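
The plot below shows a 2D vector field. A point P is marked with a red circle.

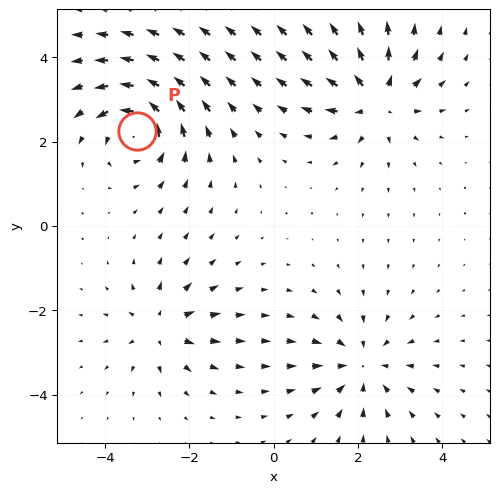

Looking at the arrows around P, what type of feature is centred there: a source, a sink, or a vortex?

At P (-3.3, 2.3) the arrows circulate counterclockwise. Divergence ≈0, curl about +6 — near-zero divergence with nonzero curl is a vortex.

vortex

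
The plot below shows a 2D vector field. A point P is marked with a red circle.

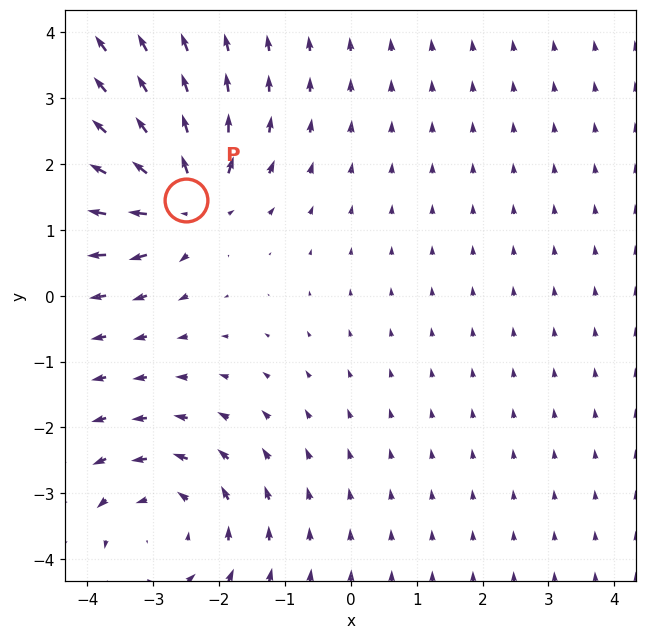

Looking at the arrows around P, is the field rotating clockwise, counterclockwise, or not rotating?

Near P at (-2.5, 1.4) the arrows show no circulation. The curl there is ≈0.

not rotating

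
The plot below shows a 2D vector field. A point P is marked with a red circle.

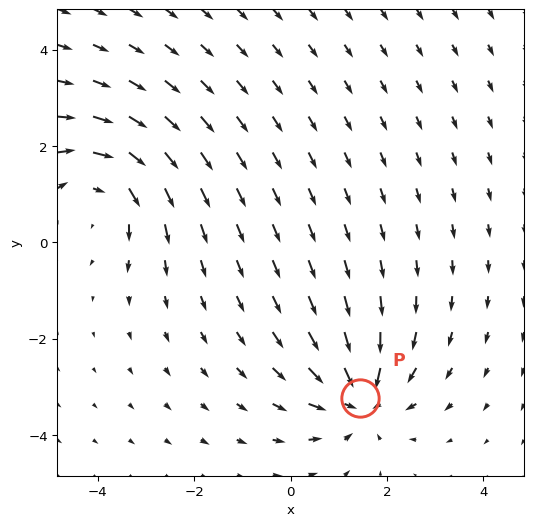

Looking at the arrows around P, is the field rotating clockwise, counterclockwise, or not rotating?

not rotating

Near P at (1.4, -3.2) the arrows show no circulation. The curl there is ≈0.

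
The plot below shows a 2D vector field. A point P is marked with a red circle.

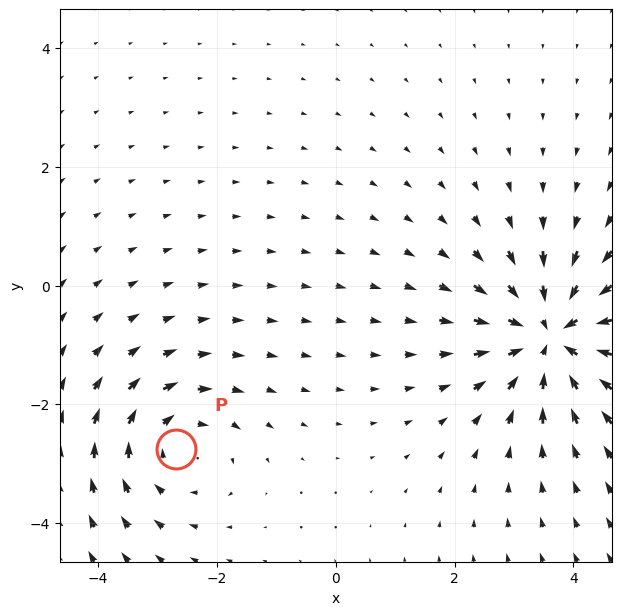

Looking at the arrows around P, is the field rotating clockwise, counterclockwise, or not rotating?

Near P at (-2.7, -2.8) the arrows circulate clockwise. The curl (z-component) there is about -3; negative curl means clockwise rotation.

clockwise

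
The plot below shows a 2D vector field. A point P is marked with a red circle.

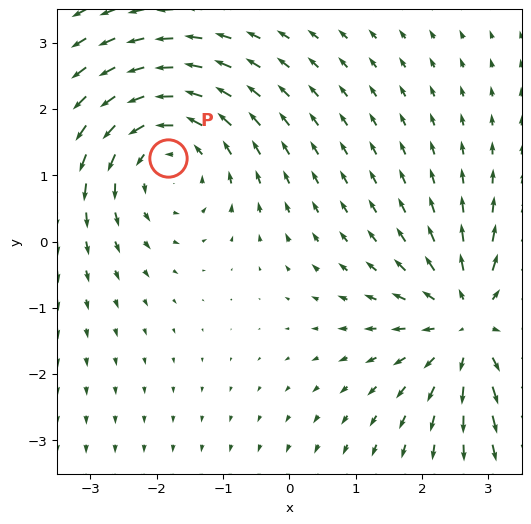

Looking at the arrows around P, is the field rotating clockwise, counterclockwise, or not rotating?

counterclockwise

Near P at (-1.8, 1.3) the arrows circulate counterclockwise. The curl (z-component) there is about +4; positive curl means counterclockwise rotation.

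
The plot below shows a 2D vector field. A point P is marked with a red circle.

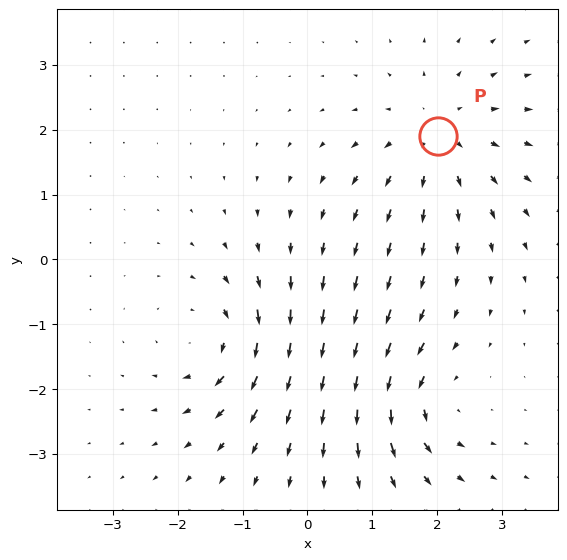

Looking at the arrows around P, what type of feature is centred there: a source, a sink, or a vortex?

At P (2.0, 1.9) the arrows spread outward. Divergence about +4, curl ≈0 — positive divergence with near-zero curl is a source.

source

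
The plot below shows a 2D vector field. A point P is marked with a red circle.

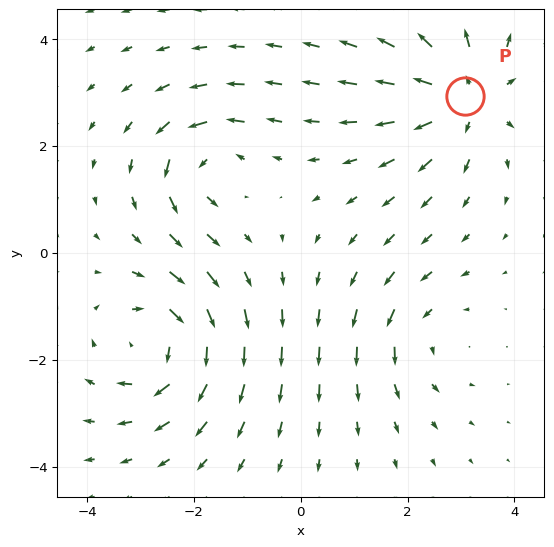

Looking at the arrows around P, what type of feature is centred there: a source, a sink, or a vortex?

At P (3.1, 2.9) the arrows spread outward. Divergence about +5, curl ≈0 — positive divergence with near-zero curl is a source.

source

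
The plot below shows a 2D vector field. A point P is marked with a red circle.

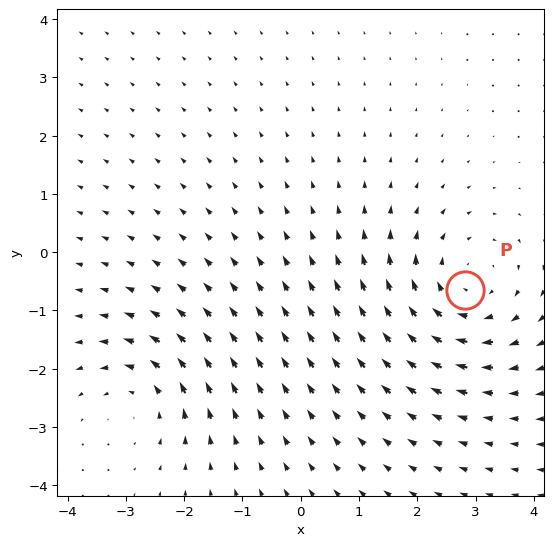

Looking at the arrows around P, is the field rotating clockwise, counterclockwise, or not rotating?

Near P at (2.8, -0.6) the arrows circulate clockwise. The curl (z-component) there is about -4; negative curl means clockwise rotation.

clockwise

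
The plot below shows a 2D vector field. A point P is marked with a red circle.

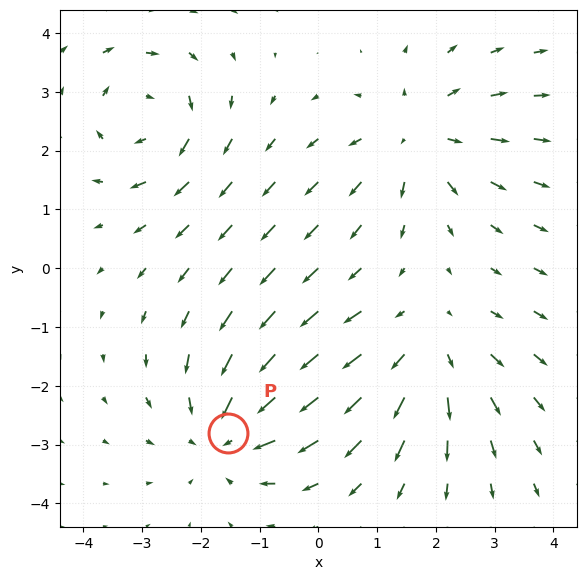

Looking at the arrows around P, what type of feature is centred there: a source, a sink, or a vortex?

At P (-1.5, -2.8) the arrows converge inward. Divergence about -3, curl ≈0 — negative divergence with near-zero curl is a sink.

sink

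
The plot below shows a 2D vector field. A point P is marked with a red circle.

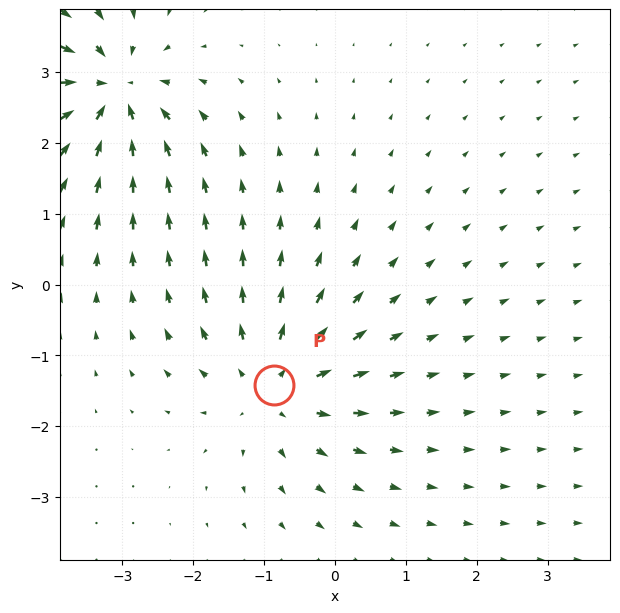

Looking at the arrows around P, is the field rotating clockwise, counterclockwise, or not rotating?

Near P at (-0.9, -1.4) the arrows show no circulation. The curl there is ≈0.

not rotating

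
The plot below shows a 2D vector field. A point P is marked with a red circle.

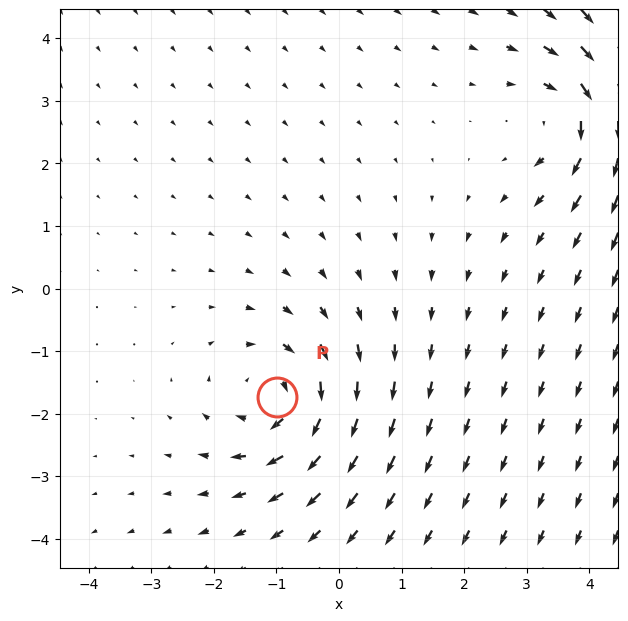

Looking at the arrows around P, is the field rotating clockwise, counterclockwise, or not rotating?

Near P at (-1.0, -1.7) the arrows circulate clockwise. The curl (z-component) there is about -4; negative curl means clockwise rotation.

clockwise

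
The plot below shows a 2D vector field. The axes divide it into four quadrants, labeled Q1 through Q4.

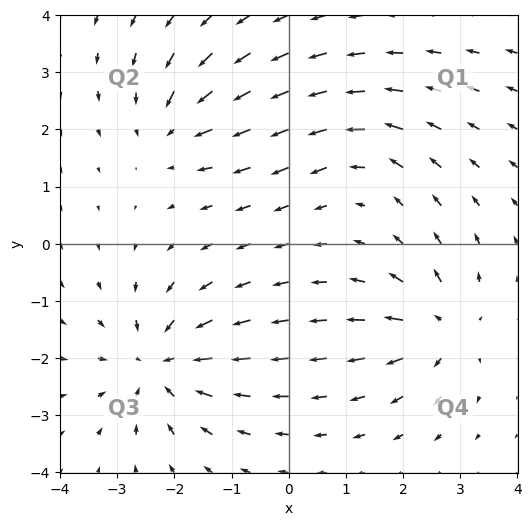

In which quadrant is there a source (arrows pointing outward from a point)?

Q4

The source sits at approximately (2.6, -1.5), which lies in quadrant Q4. The divergence there is about +5, positive as expected for a source.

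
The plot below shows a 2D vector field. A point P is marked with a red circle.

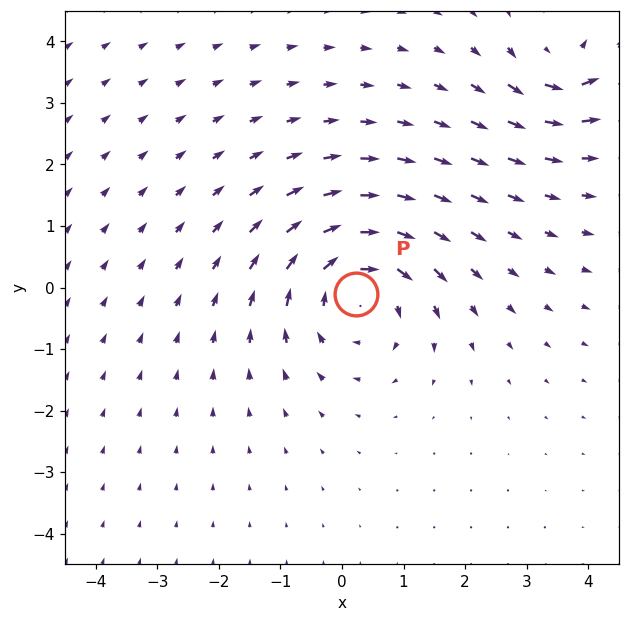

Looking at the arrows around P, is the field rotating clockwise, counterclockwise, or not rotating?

clockwise

Near P at (0.2, -0.1) the arrows circulate clockwise. The curl (z-component) there is about -5; negative curl means clockwise rotation.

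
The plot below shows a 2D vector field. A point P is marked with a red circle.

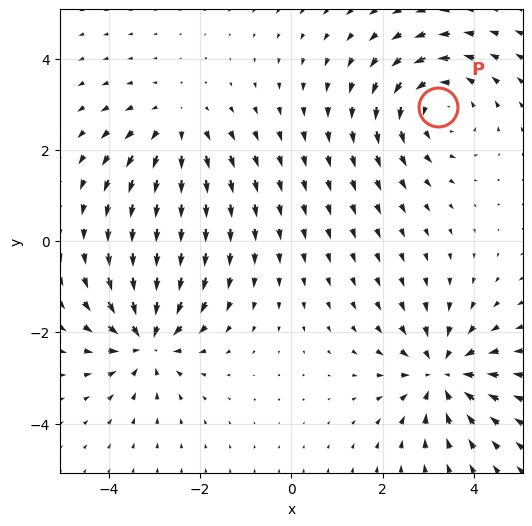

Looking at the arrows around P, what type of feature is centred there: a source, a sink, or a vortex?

vortex

At P (3.2, 2.9) the arrows circulate counterclockwise. Divergence ≈0, curl about +4 — near-zero divergence with nonzero curl is a vortex.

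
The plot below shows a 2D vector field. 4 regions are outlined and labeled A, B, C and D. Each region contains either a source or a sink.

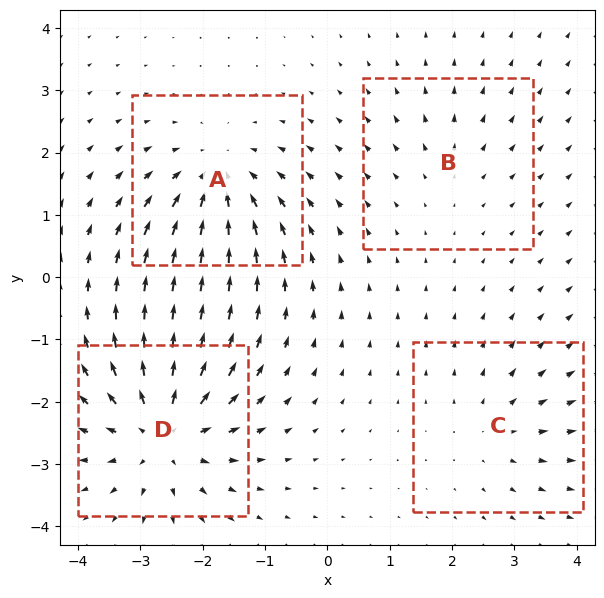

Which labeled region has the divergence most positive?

Divergence at each region's feature centre — A: about -5, B: about +2, C: about +3, D: about +7. Region D is most positive.

D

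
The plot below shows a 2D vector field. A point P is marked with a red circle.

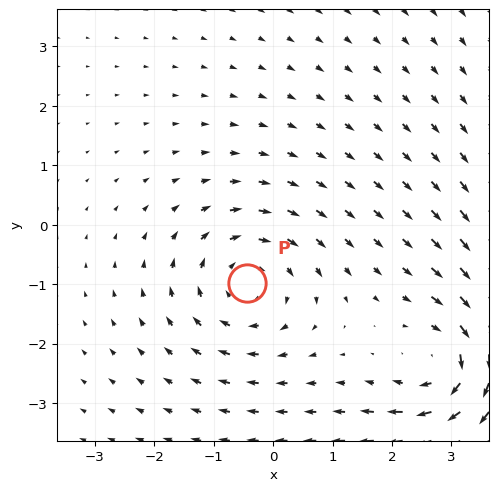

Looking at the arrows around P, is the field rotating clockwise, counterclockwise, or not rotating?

Near P at (-0.4, -1.0) the arrows circulate clockwise. The curl (z-component) there is about -3; negative curl means clockwise rotation.

clockwise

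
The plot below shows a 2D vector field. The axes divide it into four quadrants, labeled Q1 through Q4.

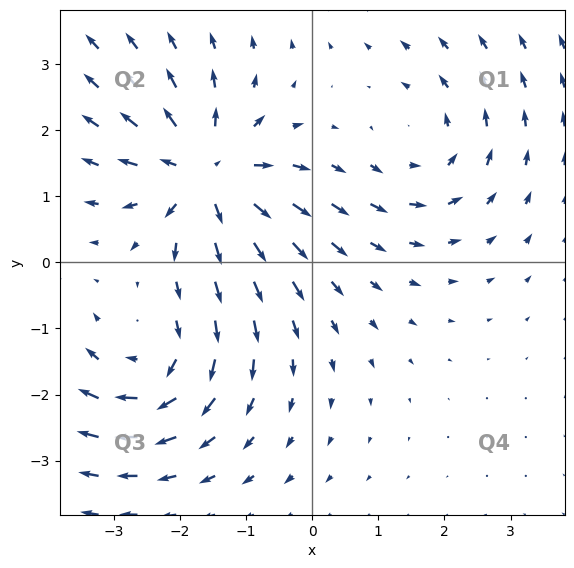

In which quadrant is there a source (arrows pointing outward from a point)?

The source sits at approximately (-1.6, 1.3), which lies in quadrant Q2. The divergence there is about +5, positive as expected for a source.

Q2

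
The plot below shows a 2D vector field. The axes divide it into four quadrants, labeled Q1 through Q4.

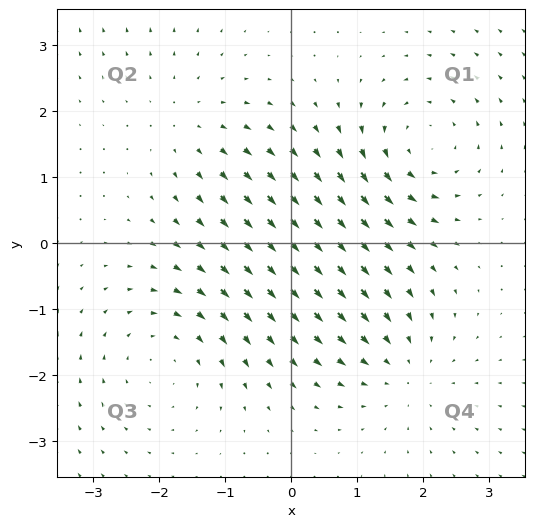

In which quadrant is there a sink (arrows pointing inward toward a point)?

The sink sits at approximately (1.7, -1.9), which lies in quadrant Q4. The divergence there is about -3, negative as expected for a sink.

Q4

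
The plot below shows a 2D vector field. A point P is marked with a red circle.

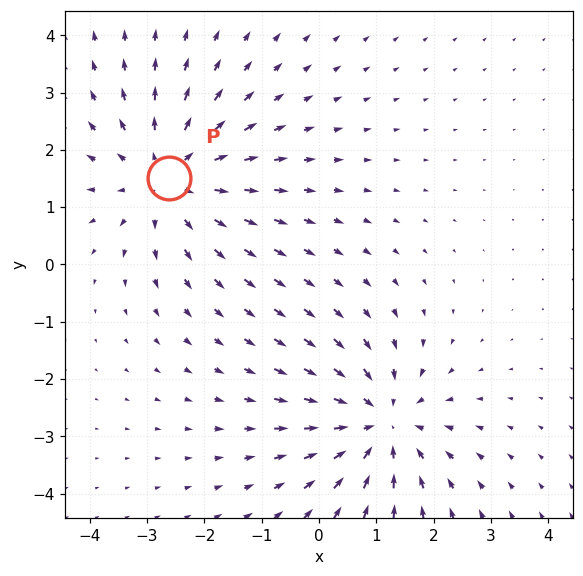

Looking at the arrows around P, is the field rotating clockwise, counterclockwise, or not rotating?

Near P at (-2.6, 1.5) the arrows show no circulation. The curl there is ≈0.

not rotating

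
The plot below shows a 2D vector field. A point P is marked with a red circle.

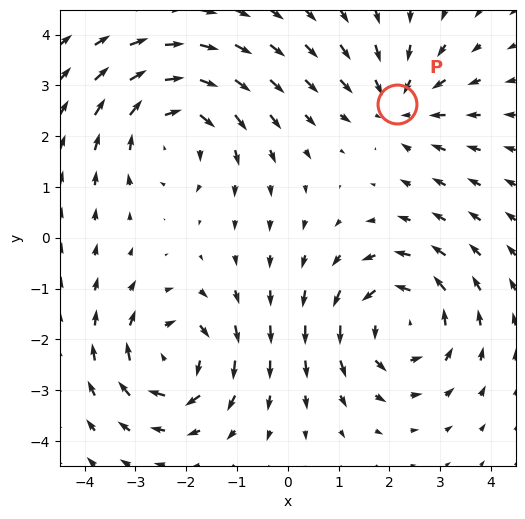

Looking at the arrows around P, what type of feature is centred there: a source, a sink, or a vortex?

At P (2.2, 2.6) the arrows converge inward. Divergence about -3, curl ≈0 — negative divergence with near-zero curl is a sink.

sink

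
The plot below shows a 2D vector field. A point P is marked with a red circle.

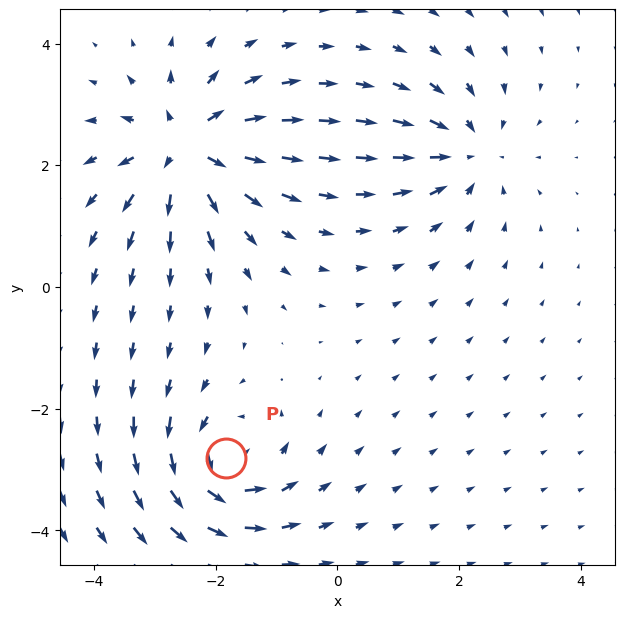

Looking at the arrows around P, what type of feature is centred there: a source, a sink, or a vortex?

vortex

At P (-1.8, -2.8) the arrows circulate counterclockwise. Divergence ≈0, curl about +5 — near-zero divergence with nonzero curl is a vortex.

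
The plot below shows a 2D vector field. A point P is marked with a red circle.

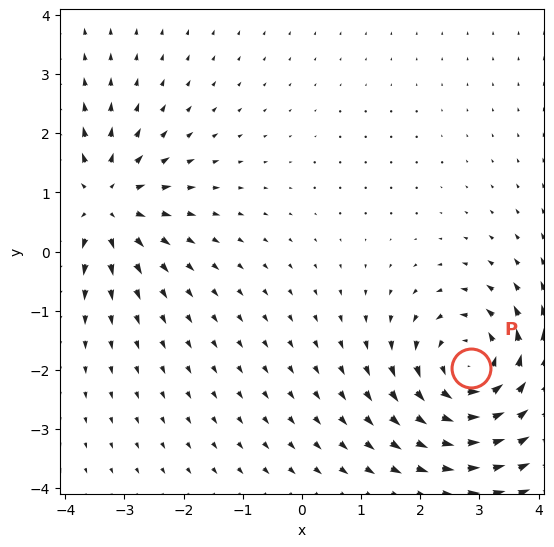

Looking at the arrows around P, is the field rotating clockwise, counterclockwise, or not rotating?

counterclockwise

Near P at (2.8, -2.0) the arrows circulate counterclockwise. The curl (z-component) there is about +5; positive curl means counterclockwise rotation.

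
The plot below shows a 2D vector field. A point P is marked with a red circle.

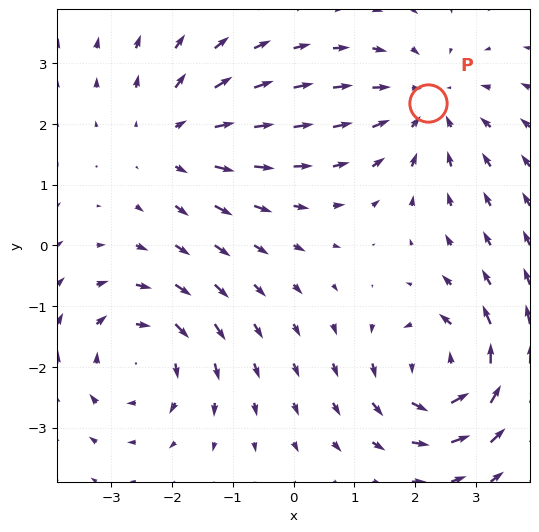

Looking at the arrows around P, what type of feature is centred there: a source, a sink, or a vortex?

sink

At P (2.2, 2.3) the arrows converge inward. Divergence about -3, curl ≈0 — negative divergence with near-zero curl is a sink.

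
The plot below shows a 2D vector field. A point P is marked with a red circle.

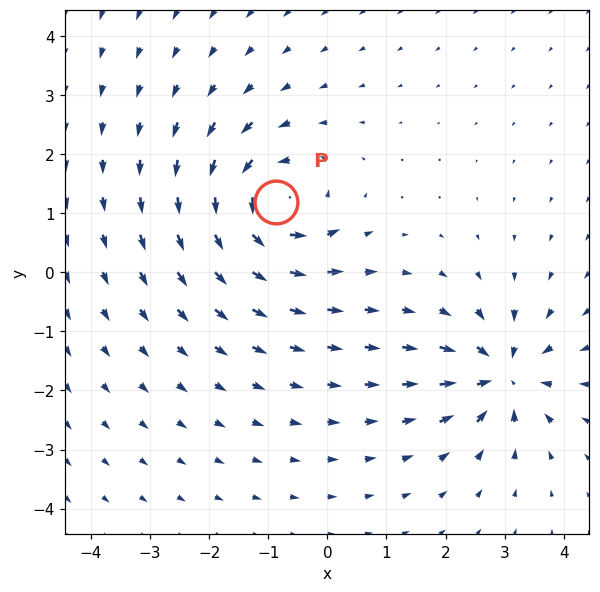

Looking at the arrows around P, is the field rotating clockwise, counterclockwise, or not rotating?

counterclockwise

Near P at (-0.9, 1.2) the arrows circulate counterclockwise. The curl (z-component) there is about +6; positive curl means counterclockwise rotation.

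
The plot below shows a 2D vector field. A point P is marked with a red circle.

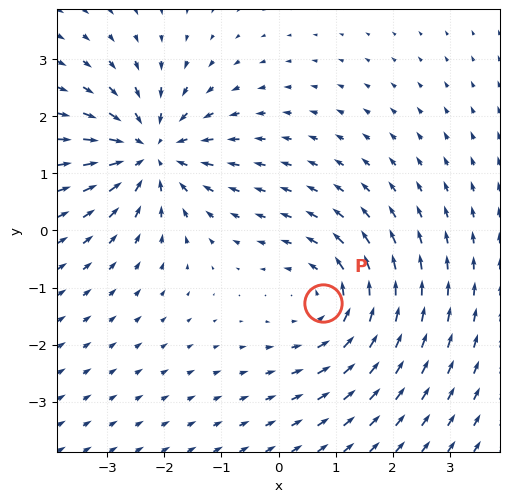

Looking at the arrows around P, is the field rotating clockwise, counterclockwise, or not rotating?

counterclockwise

Near P at (0.8, -1.3) the arrows circulate counterclockwise. The curl (z-component) there is about +3; positive curl means counterclockwise rotation.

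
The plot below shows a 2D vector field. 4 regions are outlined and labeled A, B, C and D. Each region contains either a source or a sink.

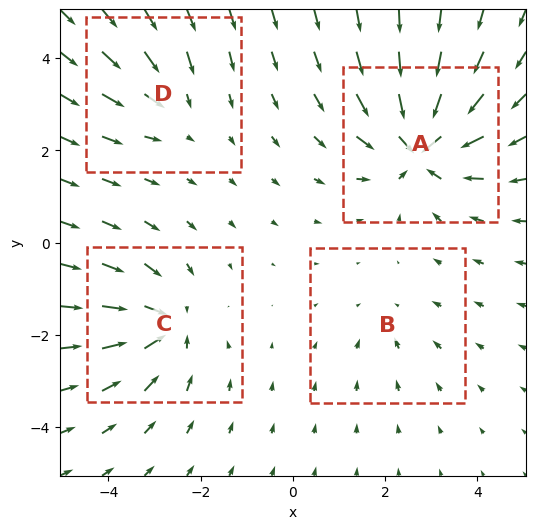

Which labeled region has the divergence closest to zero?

B

Divergence at each region's feature centre — A: about -8, B: about -2, C: about -5, D: about -3. Region B is closest to zero.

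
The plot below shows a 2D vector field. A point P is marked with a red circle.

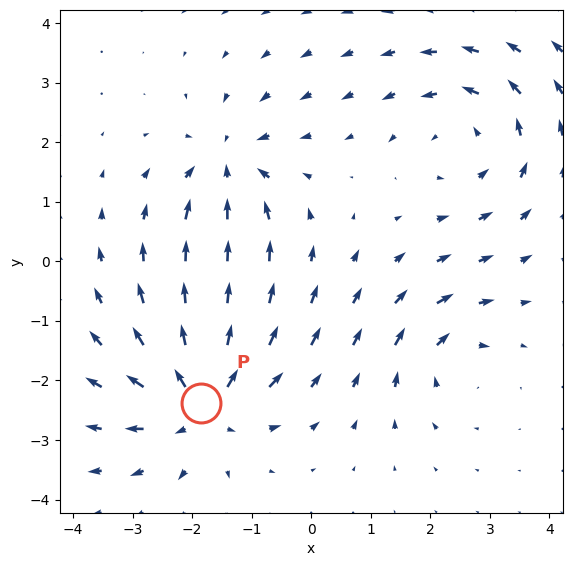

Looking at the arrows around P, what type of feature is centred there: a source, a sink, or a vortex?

At P (-1.8, -2.4) the arrows spread outward. Divergence about +5, curl ≈0 — positive divergence with near-zero curl is a source.

source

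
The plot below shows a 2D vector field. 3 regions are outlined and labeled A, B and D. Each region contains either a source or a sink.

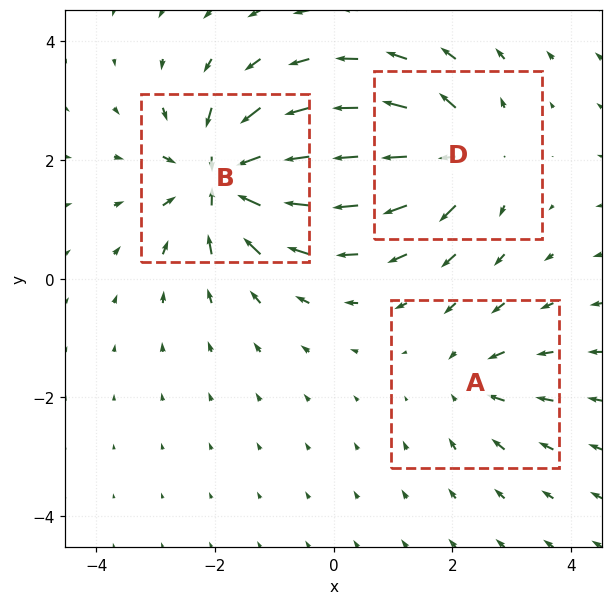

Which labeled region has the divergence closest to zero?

Divergence at each region's feature centre — A: about -3, B: about -6, D: about +4. Region A is closest to zero.

A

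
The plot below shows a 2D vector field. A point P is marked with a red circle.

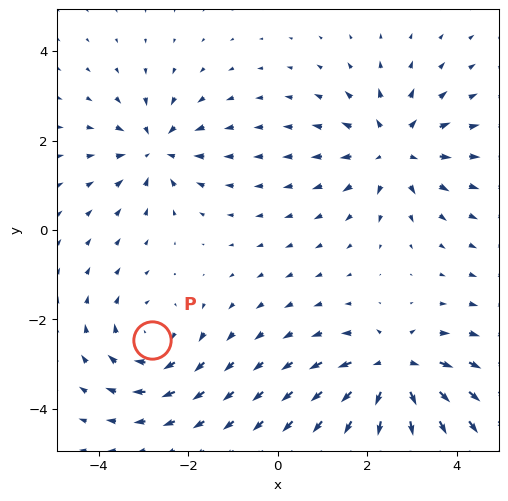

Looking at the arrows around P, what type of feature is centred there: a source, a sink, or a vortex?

vortex

At P (-2.8, -2.5) the arrows circulate clockwise. Divergence ≈0, curl about -3 — near-zero divergence with nonzero curl is a vortex.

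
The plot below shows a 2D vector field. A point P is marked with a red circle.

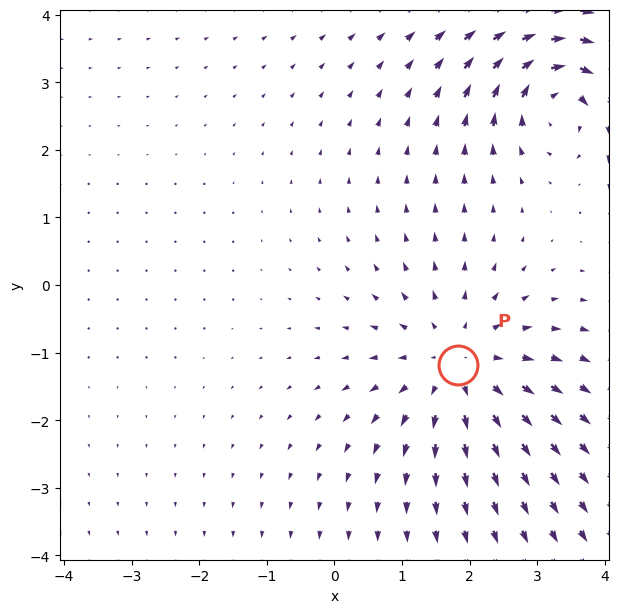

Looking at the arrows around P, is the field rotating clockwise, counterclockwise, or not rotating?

Near P at (1.8, -1.2) the arrows show no circulation. The curl there is ≈0.

not rotating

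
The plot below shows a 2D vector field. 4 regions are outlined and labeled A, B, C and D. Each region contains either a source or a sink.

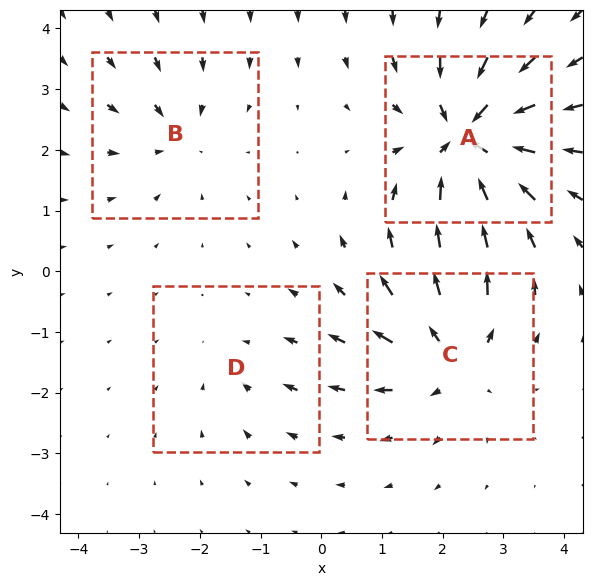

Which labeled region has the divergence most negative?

Divergence at each region's feature centre — A: about -8, B: about -3, C: about +5, D: about -2. Region A is most negative.

A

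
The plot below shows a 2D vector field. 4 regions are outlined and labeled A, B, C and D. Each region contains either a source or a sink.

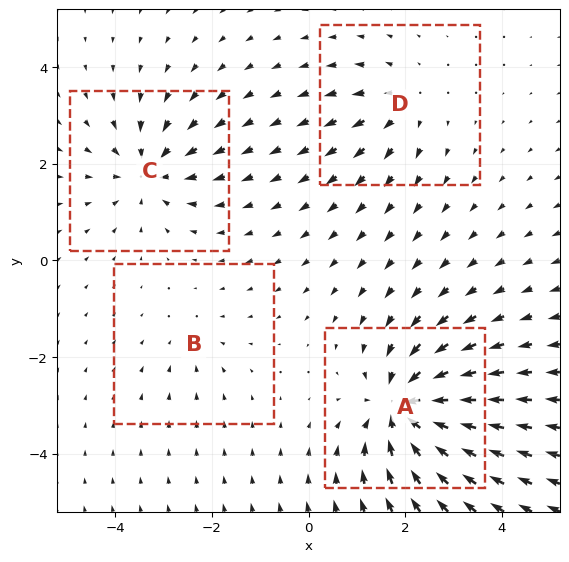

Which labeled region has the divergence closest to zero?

Divergence at each region's feature centre — A: about -8, B: about -2, C: about -5, D: about +4. Region B is closest to zero.

B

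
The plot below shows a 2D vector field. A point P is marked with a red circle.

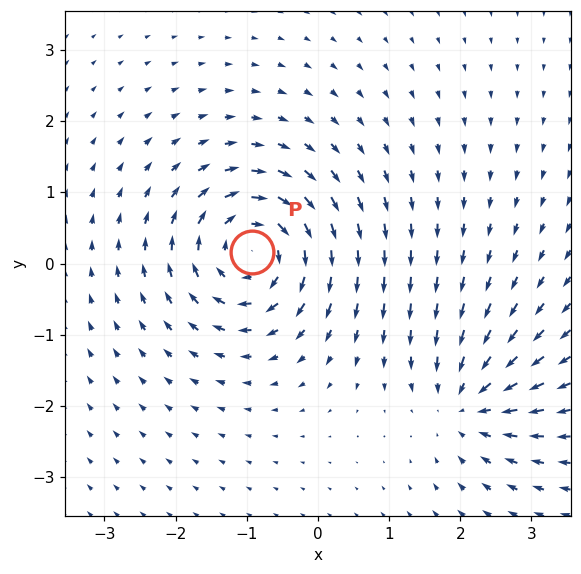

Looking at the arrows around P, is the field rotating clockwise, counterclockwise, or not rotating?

Near P at (-0.9, 0.2) the arrows circulate clockwise. The curl (z-component) there is about -6; negative curl means clockwise rotation.

clockwise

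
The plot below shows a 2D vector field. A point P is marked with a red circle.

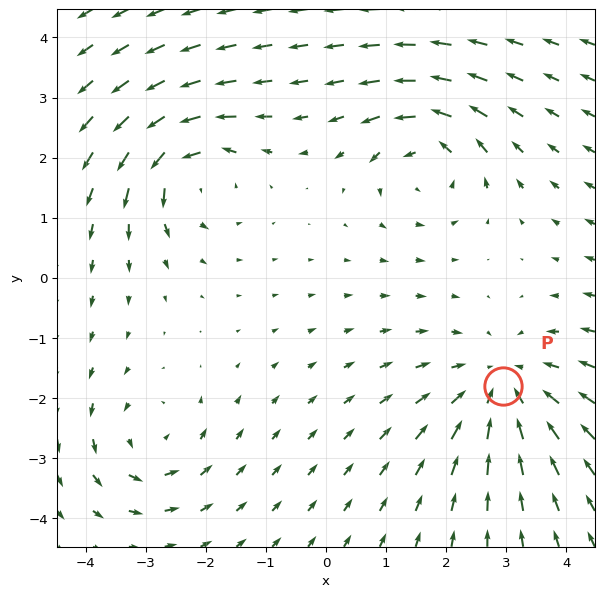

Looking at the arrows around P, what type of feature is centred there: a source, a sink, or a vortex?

sink

At P (2.9, -1.8) the arrows converge inward. Divergence about -3, curl ≈0 — negative divergence with near-zero curl is a sink.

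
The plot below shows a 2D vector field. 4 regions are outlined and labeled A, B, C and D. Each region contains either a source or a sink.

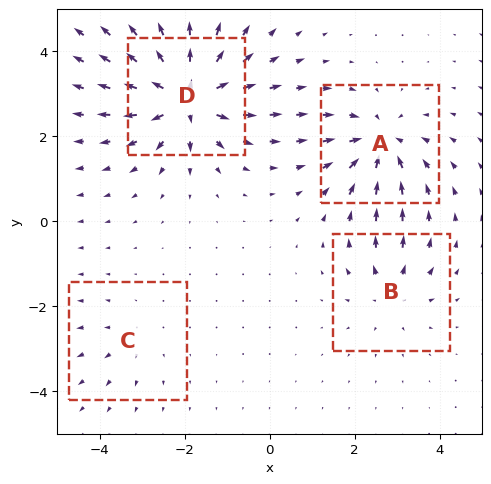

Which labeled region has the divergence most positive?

Divergence at each region's feature centre — A: about -6, B: about +4, C: about +2, D: about +8. Region D is most positive.

D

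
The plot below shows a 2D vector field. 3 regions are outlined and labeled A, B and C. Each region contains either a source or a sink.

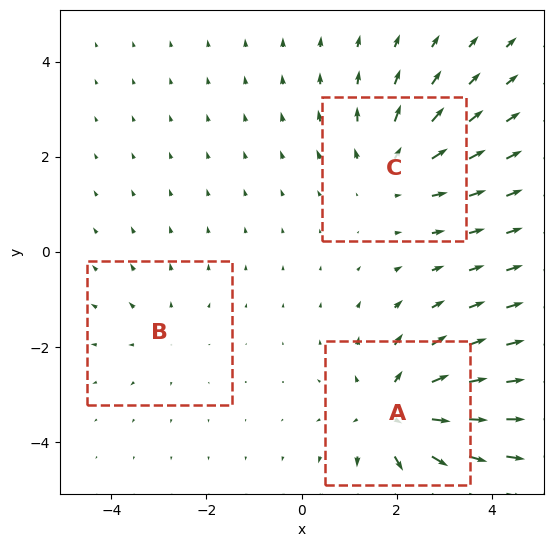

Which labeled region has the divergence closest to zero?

B

Divergence at each region's feature centre — A: about +4, B: about +2, C: about +3. Region B is closest to zero.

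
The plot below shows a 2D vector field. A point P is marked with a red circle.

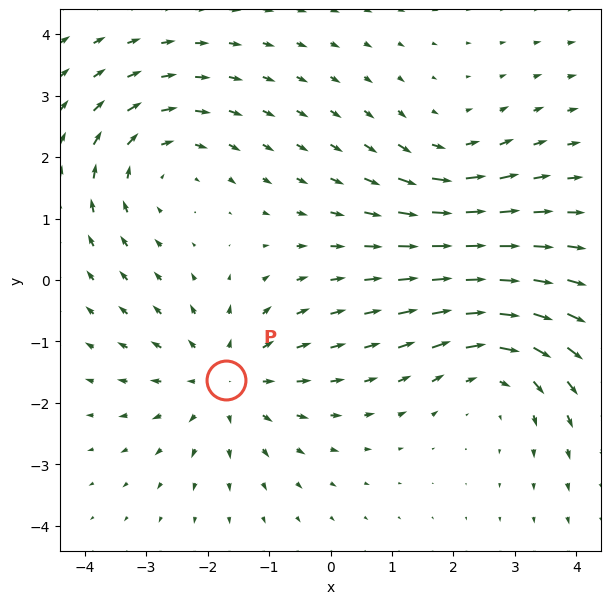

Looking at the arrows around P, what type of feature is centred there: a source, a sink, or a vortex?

source

At P (-1.7, -1.6) the arrows spread outward. Divergence about +4, curl ≈0 — positive divergence with near-zero curl is a source.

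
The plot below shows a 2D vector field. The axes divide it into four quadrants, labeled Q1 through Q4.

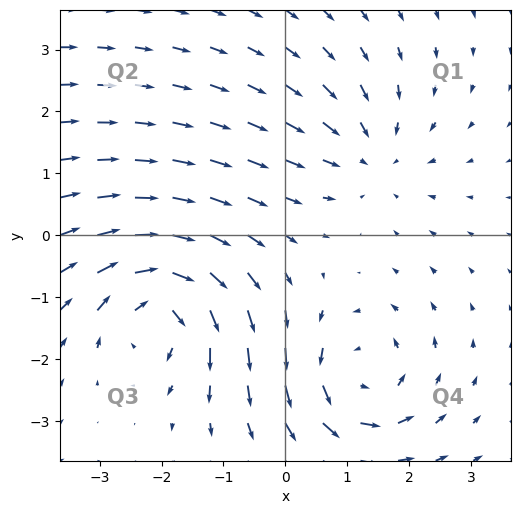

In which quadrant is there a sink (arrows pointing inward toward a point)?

Q1

The sink sits at approximately (1.4, 1.3), which lies in quadrant Q1. The divergence there is about -2, negative as expected for a sink.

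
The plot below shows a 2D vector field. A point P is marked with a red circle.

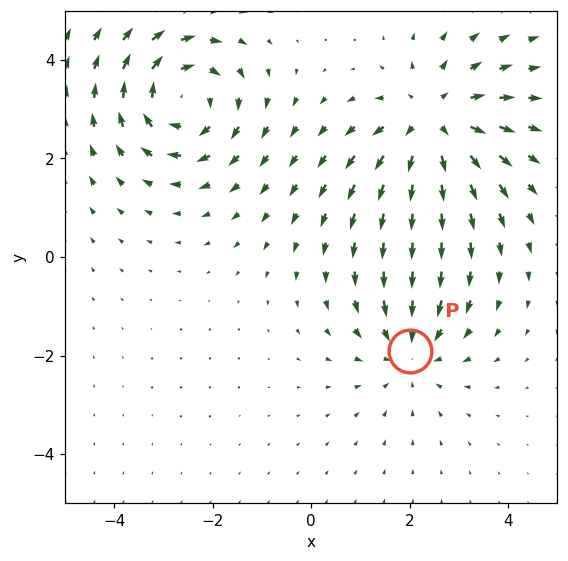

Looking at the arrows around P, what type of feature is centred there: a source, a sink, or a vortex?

sink

At P (2.0, -1.9) the arrows converge inward. Divergence about -3, curl ≈0 — negative divergence with near-zero curl is a sink.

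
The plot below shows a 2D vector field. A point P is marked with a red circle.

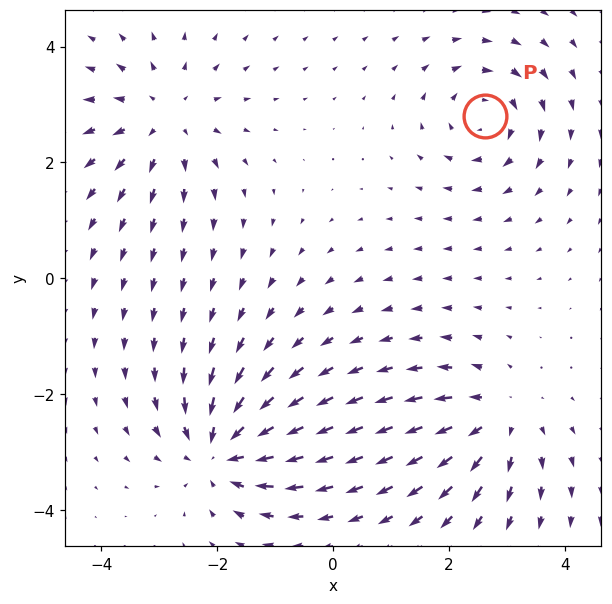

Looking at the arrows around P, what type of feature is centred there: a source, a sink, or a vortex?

At P (2.6, 2.8) the arrows circulate clockwise. Divergence ≈0, curl about -4 — near-zero divergence with nonzero curl is a vortex.

vortex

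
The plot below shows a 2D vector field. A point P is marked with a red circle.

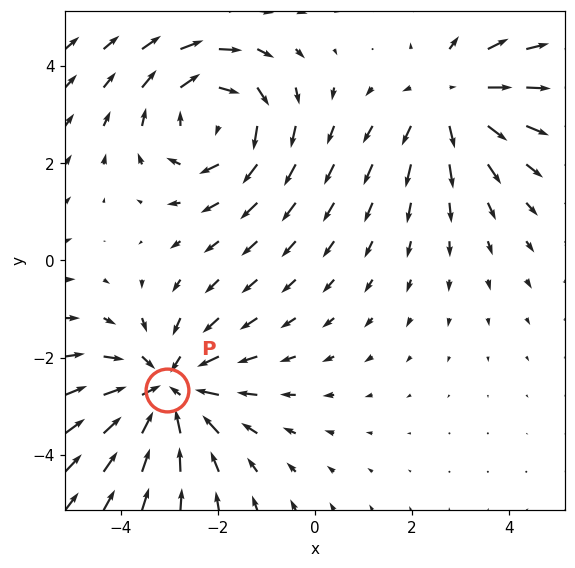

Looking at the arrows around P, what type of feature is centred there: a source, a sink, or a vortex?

At P (-3.1, -2.7) the arrows converge inward. Divergence about -3, curl ≈0 — negative divergence with near-zero curl is a sink.

sink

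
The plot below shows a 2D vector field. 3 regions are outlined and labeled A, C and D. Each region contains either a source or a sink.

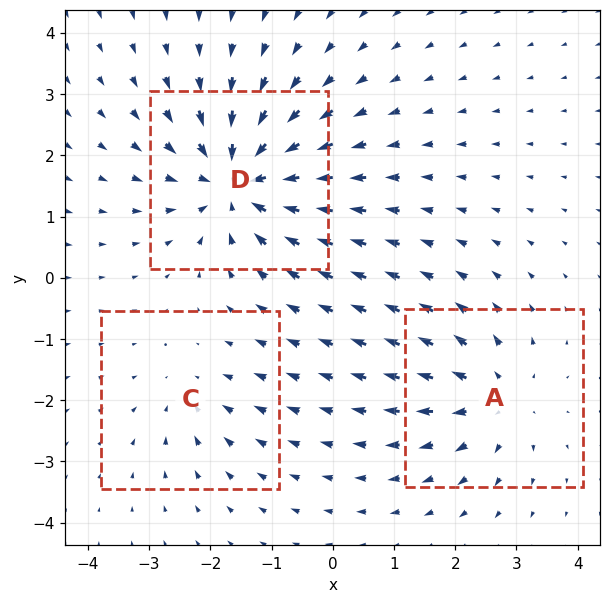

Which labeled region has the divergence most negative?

D

Divergence at each region's feature centre — A: about +3, C: about -2, D: about -5. Region D is most negative.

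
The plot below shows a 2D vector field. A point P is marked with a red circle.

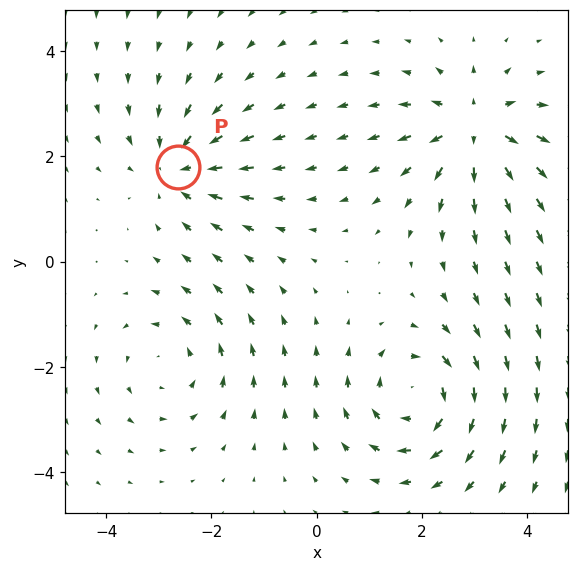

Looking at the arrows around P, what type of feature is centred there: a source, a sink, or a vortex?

sink

At P (-2.6, 1.8) the arrows converge inward. Divergence about -4, curl ≈0 — negative divergence with near-zero curl is a sink.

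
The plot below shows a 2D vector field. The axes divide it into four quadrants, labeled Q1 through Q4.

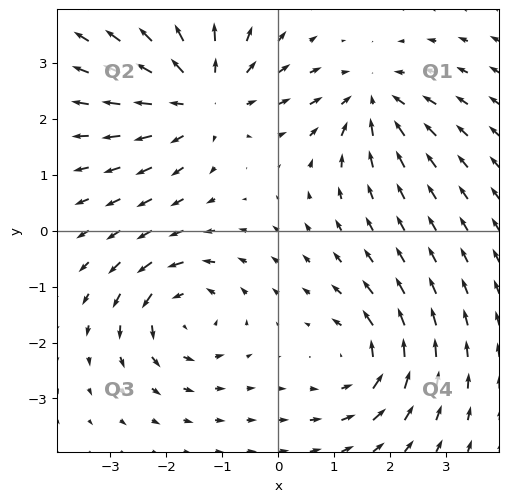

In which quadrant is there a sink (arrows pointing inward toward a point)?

The sink sits at approximately (1.7, 2.3), which lies in quadrant Q1. The divergence there is about -4, negative as expected for a sink.

Q1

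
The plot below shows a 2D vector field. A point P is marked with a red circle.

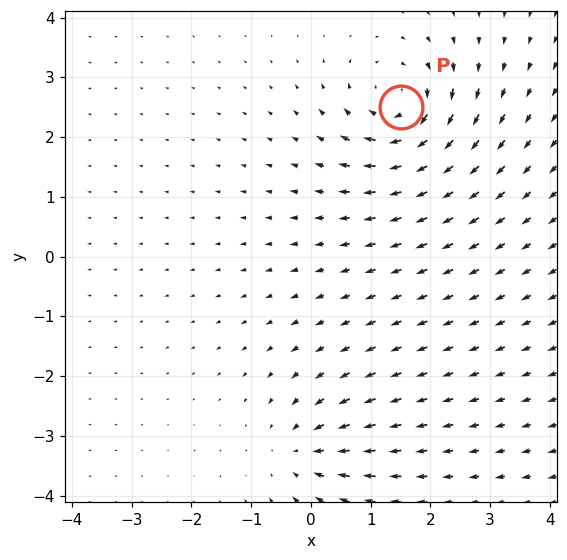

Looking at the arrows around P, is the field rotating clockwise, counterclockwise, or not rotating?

Near P at (1.5, 2.5) the arrows circulate clockwise. The curl (z-component) there is about -6; negative curl means clockwise rotation.

clockwise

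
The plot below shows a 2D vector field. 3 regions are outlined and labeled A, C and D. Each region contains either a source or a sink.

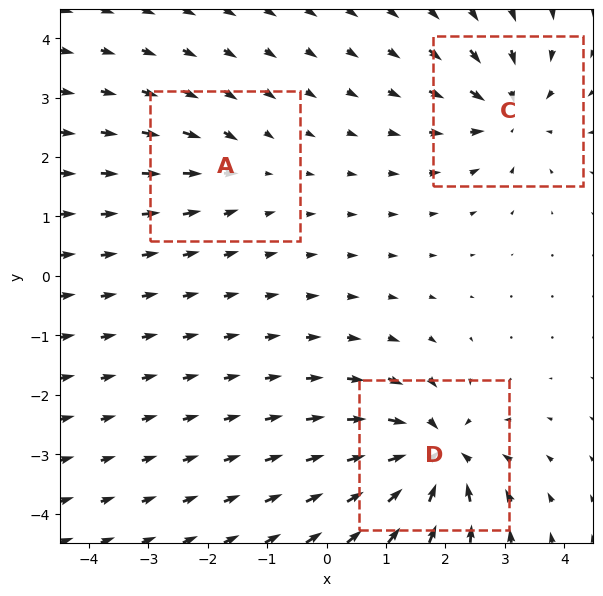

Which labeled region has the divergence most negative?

Divergence at each region's feature centre — A: about -2, C: about -4, D: about -6. Region D is most negative.

D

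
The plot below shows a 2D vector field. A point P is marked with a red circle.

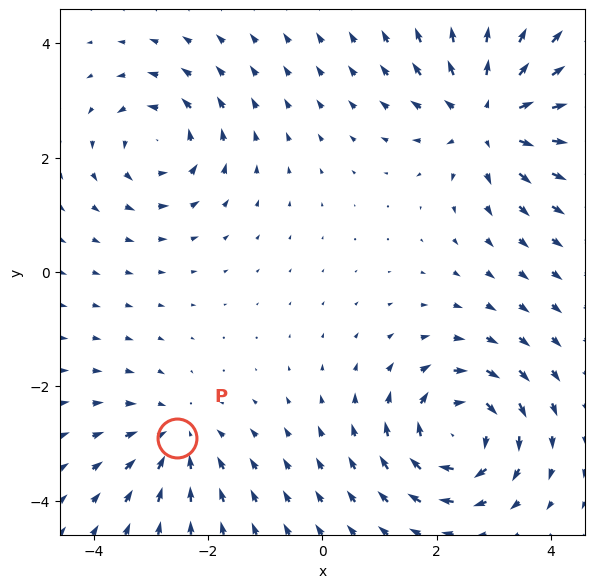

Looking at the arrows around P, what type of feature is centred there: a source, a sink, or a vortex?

At P (-2.5, -2.9) the arrows converge inward. Divergence about -3, curl ≈0 — negative divergence with near-zero curl is a sink.

sink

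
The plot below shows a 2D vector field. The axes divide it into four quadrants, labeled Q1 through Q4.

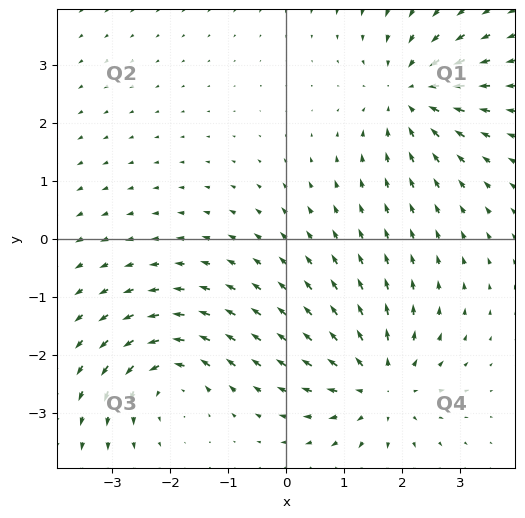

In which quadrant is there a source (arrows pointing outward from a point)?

Q4

The source sits at approximately (1.6, -2.5), which lies in quadrant Q4. The divergence there is about +4, positive as expected for a source.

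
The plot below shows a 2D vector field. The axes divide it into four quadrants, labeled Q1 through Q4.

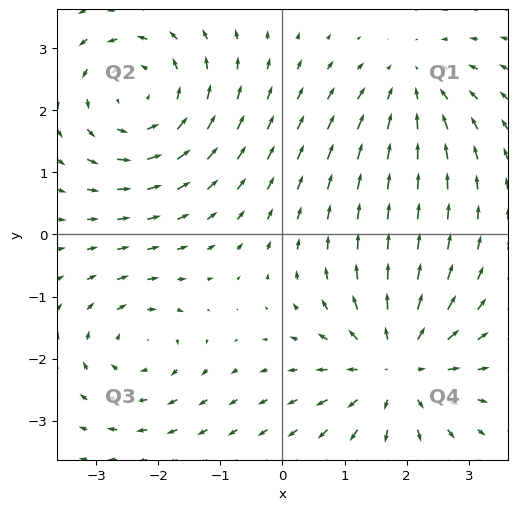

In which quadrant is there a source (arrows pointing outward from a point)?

The source sits at approximately (1.8, -2.1), which lies in quadrant Q4. The divergence there is about +5, positive as expected for a source.

Q4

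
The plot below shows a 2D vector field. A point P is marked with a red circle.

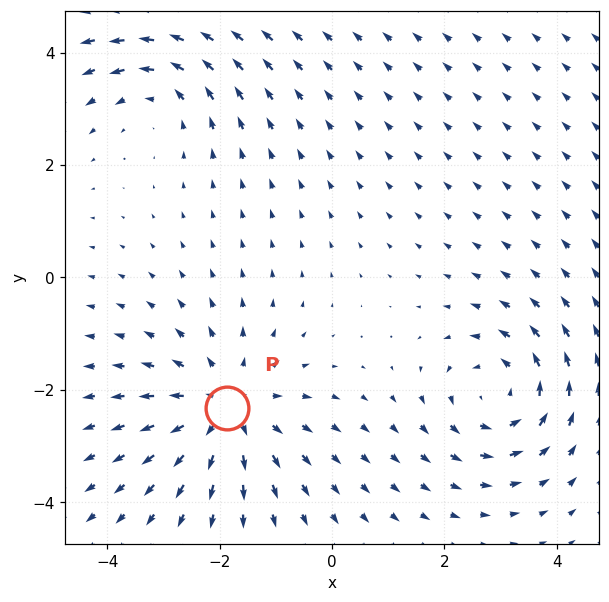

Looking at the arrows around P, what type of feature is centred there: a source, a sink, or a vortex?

At P (-1.9, -2.3) the arrows spread outward. Divergence about +3, curl ≈0 — positive divergence with near-zero curl is a source.

source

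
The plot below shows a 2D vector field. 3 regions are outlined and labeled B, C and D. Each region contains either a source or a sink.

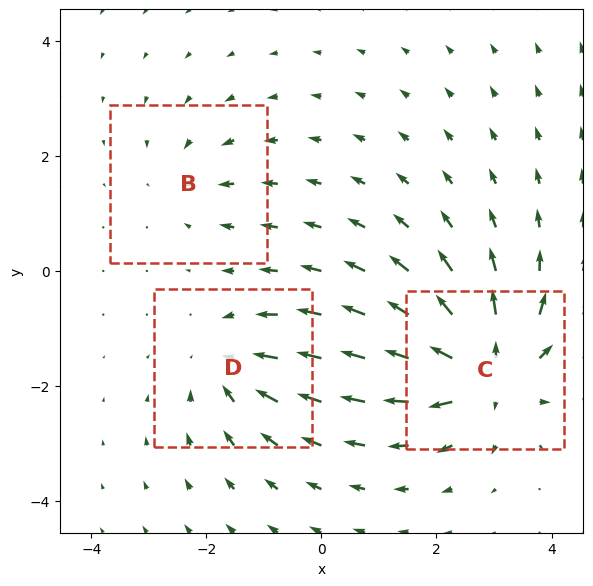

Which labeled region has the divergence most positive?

C

Divergence at each region's feature centre — B: about -2, C: about +6, D: about -4. Region C is most positive.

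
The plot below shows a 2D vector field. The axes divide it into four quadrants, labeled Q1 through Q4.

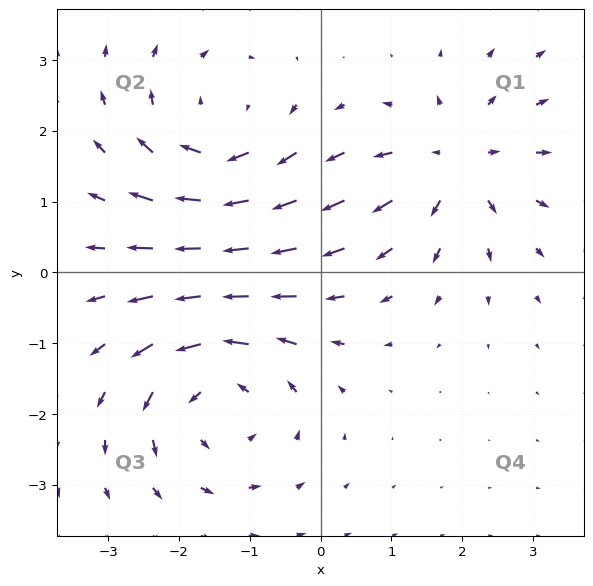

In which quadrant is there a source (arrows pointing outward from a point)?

Q1

The source sits at approximately (1.9, 1.5), which lies in quadrant Q1. The divergence there is about +4, positive as expected for a source.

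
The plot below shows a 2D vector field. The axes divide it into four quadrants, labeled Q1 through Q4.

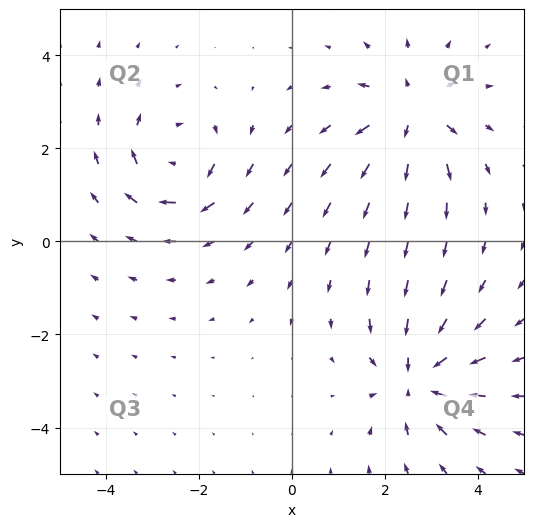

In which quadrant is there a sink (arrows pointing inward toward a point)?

The sink sits at approximately (2.7, -2.9), which lies in quadrant Q4. The divergence there is about -5, negative as expected for a sink.

Q4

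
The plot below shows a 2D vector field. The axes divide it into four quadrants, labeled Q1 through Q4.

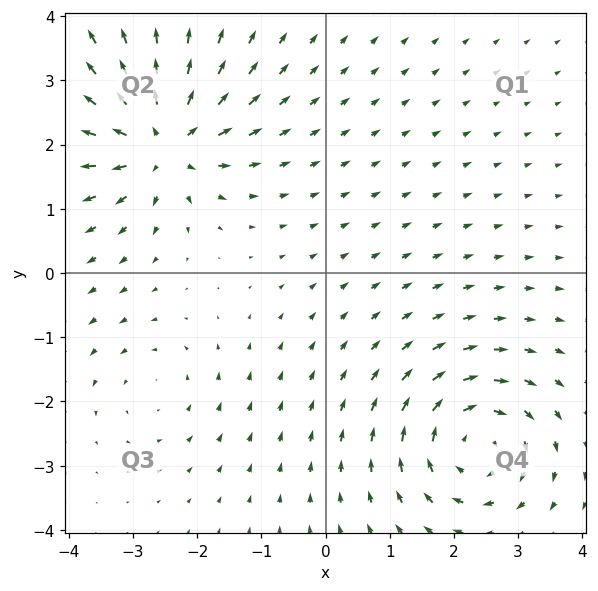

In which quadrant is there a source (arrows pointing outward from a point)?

Q2

The source sits at approximately (-2.5, 2.0), which lies in quadrant Q2. The divergence there is about +6, positive as expected for a source.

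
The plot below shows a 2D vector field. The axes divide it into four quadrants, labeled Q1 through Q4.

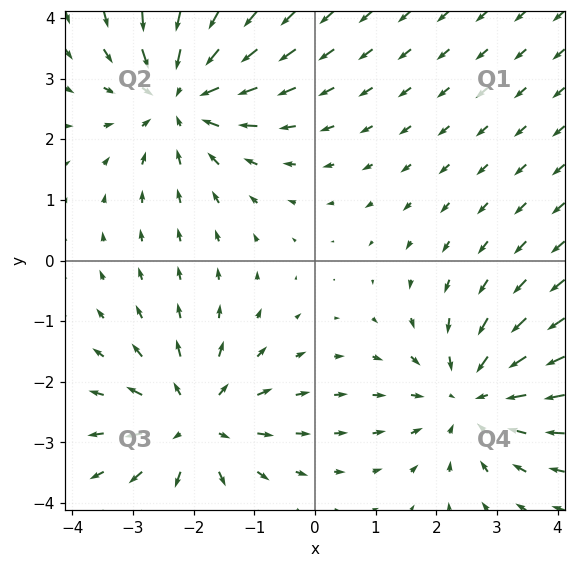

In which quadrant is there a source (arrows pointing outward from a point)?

Q3

The source sits at approximately (-2.0, -2.7), which lies in quadrant Q3. The divergence there is about +4, positive as expected for a source.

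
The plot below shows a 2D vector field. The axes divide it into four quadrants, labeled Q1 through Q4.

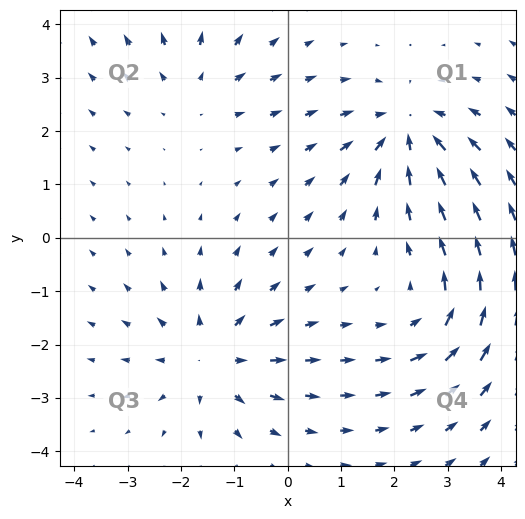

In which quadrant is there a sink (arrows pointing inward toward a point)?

The sink sits at approximately (2.2, 2.0), which lies in quadrant Q1. The divergence there is about -5, negative as expected for a sink.

Q1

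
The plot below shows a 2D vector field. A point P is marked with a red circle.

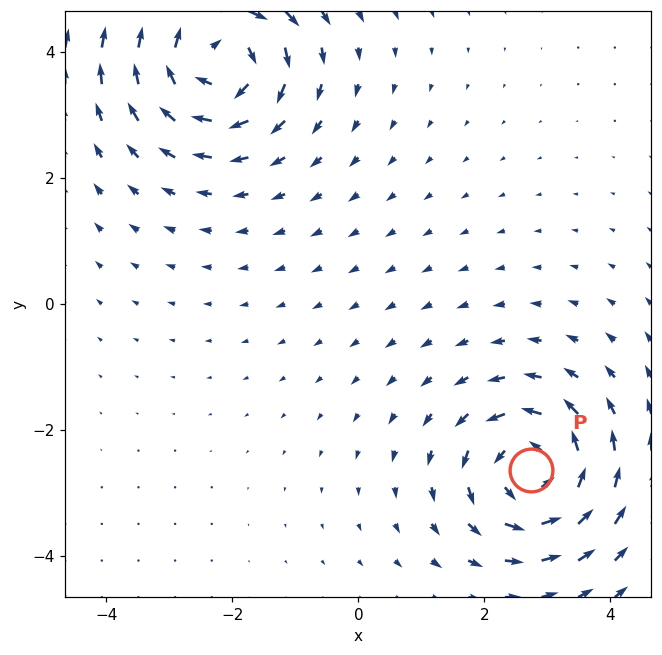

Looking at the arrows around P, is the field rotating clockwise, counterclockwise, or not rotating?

counterclockwise

Near P at (2.7, -2.6) the arrows circulate counterclockwise. The curl (z-component) there is about +5; positive curl means counterclockwise rotation.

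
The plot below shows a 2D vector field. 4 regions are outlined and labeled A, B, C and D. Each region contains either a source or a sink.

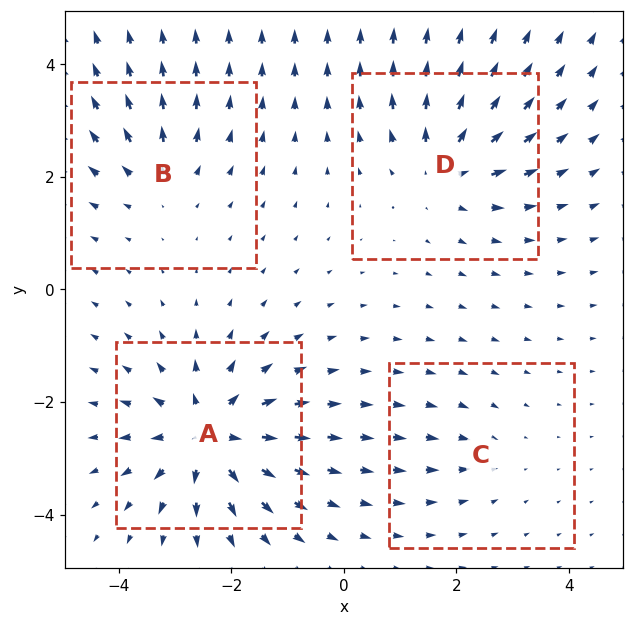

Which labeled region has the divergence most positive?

Divergence at each region's feature centre — A: about +7, B: about +4, C: about -2, D: about +5. Region A is most positive.

A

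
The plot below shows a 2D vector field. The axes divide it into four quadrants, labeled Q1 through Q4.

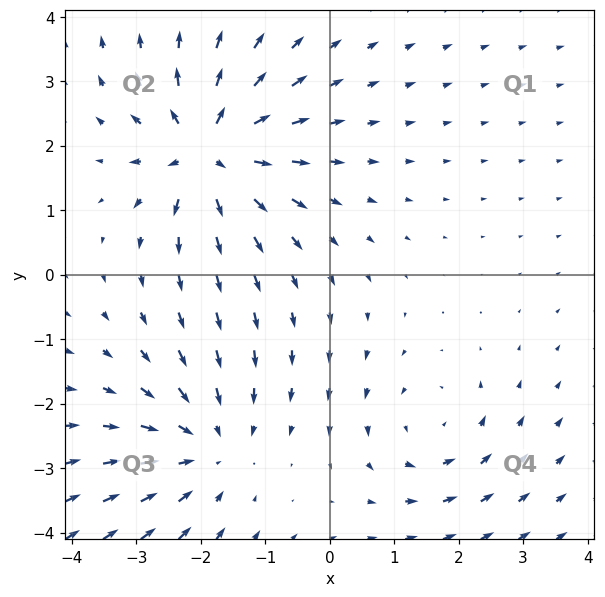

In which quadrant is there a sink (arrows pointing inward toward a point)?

The sink sits at approximately (-1.9, -2.7), which lies in quadrant Q3. The divergence there is about -3, negative as expected for a sink.

Q3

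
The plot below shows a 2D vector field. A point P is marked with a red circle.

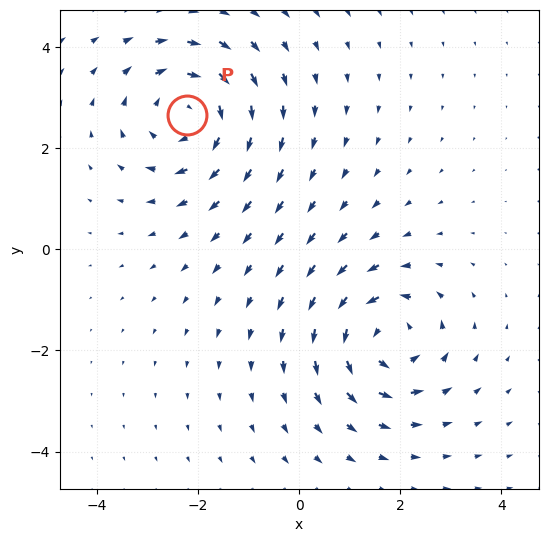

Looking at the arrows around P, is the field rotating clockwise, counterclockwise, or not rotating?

clockwise

Near P at (-2.2, 2.7) the arrows circulate clockwise. The curl (z-component) there is about -3; negative curl means clockwise rotation.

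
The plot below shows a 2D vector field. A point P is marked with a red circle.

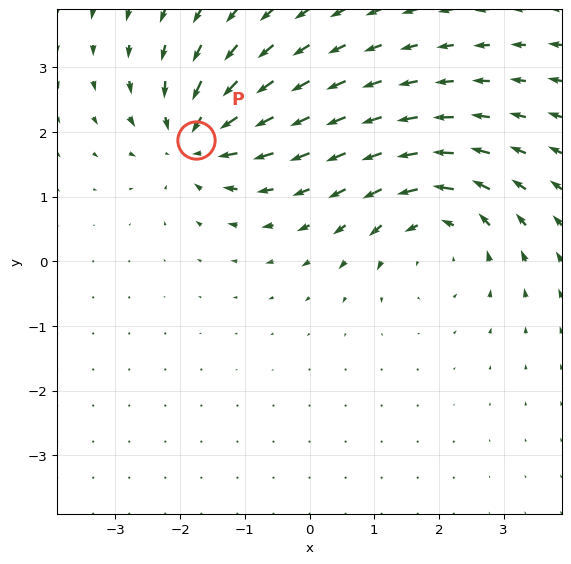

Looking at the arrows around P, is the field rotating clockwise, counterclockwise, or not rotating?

Near P at (-1.8, 1.9) the arrows show no circulation. The curl there is ≈0.

not rotating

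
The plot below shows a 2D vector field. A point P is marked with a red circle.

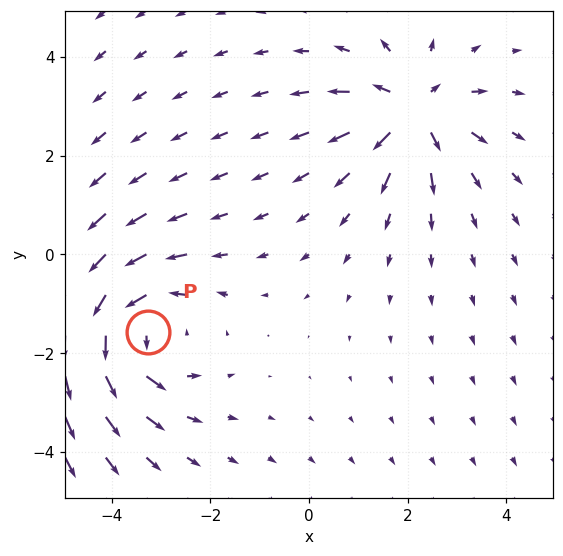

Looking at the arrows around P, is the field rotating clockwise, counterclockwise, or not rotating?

counterclockwise

Near P at (-3.3, -1.6) the arrows circulate counterclockwise. The curl (z-component) there is about +4; positive curl means counterclockwise rotation.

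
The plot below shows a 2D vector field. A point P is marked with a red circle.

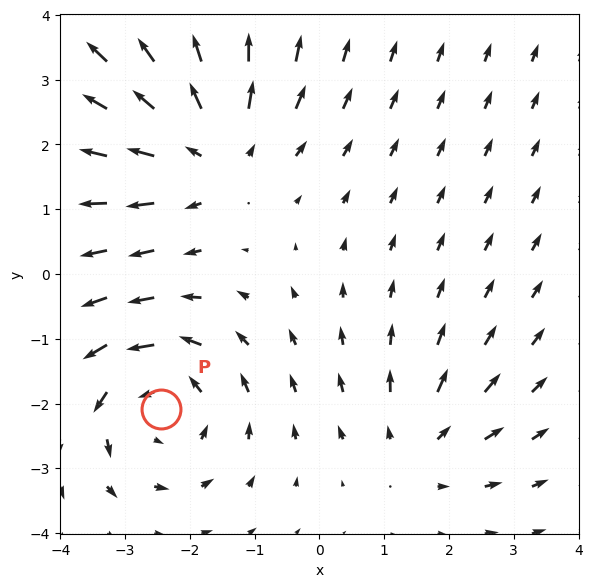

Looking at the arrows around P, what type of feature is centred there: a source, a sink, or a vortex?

At P (-2.4, -2.1) the arrows circulate counterclockwise. Divergence ≈0, curl about +4 — near-zero divergence with nonzero curl is a vortex.

vortex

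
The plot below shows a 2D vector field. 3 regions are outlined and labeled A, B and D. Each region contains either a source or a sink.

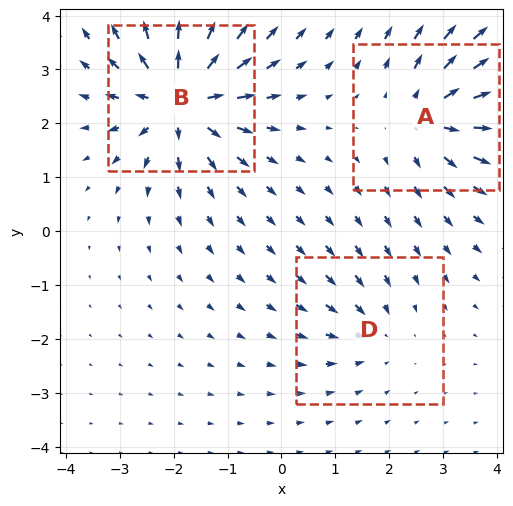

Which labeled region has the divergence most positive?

B

Divergence at each region's feature centre — A: about +4, B: about +6, D: about -2. Region B is most positive.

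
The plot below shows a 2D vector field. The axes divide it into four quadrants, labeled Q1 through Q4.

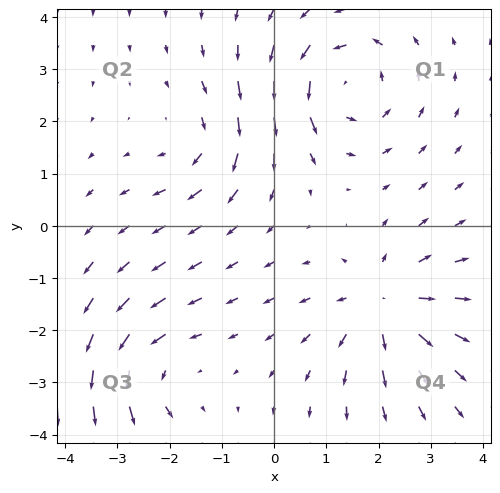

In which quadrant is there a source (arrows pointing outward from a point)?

The source sits at approximately (2.1, -1.5), which lies in quadrant Q4. The divergence there is about +4, positive as expected for a source.

Q4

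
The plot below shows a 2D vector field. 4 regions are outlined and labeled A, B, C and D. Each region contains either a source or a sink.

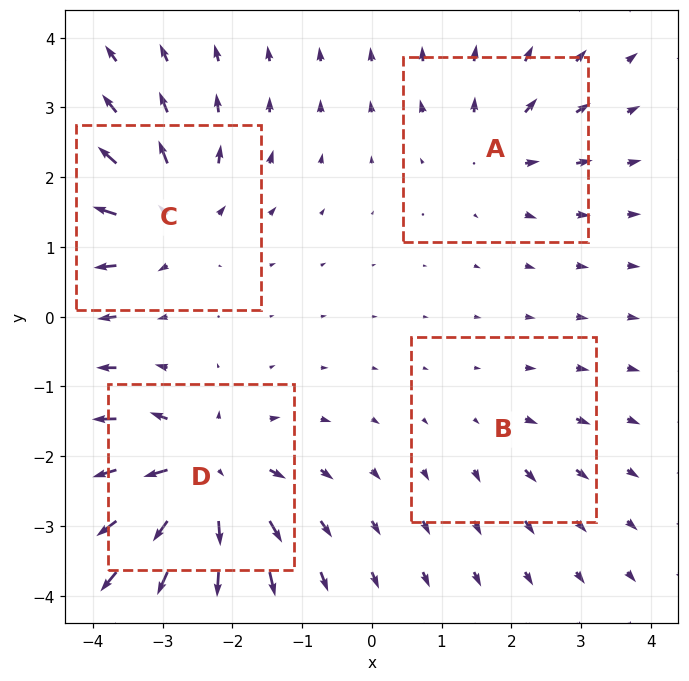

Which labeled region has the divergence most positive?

Divergence at each region's feature centre — A: about +4, B: about +2, C: about +6, D: about +8. Region D is most positive.

D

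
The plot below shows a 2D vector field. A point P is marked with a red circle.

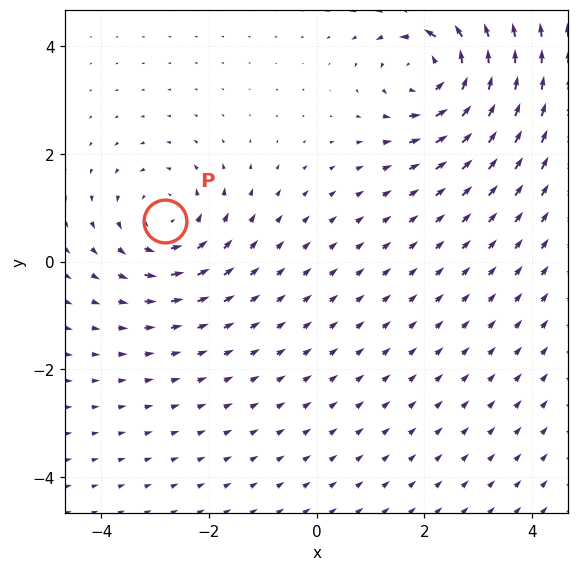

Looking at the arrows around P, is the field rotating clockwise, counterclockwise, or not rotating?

Near P at (-2.8, 0.8) the arrows circulate counterclockwise. The curl (z-component) there is about +3; positive curl means counterclockwise rotation.

counterclockwise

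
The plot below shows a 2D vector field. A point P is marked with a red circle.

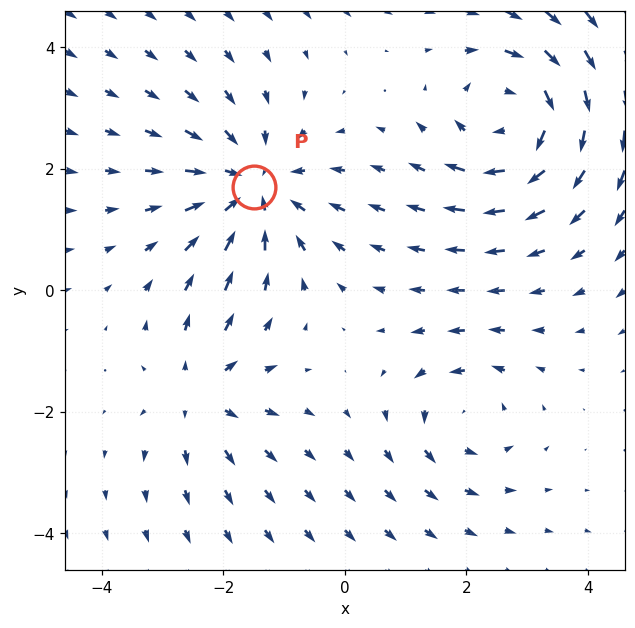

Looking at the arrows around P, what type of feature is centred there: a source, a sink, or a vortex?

At P (-1.5, 1.7) the arrows converge inward. Divergence about -4, curl ≈0 — negative divergence with near-zero curl is a sink.

sink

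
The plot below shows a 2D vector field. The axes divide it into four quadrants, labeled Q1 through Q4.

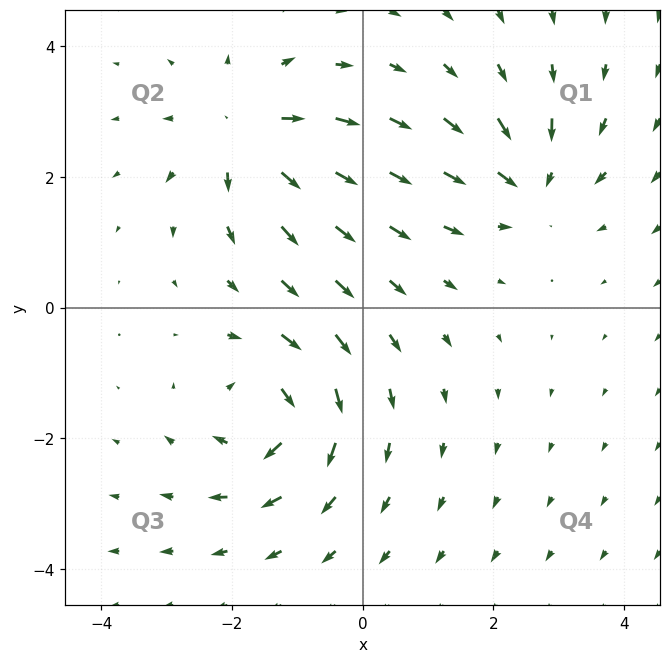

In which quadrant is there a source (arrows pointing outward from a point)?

Q2

The source sits at approximately (-1.8, 2.7), which lies in quadrant Q2. The divergence there is about +6, positive as expected for a source.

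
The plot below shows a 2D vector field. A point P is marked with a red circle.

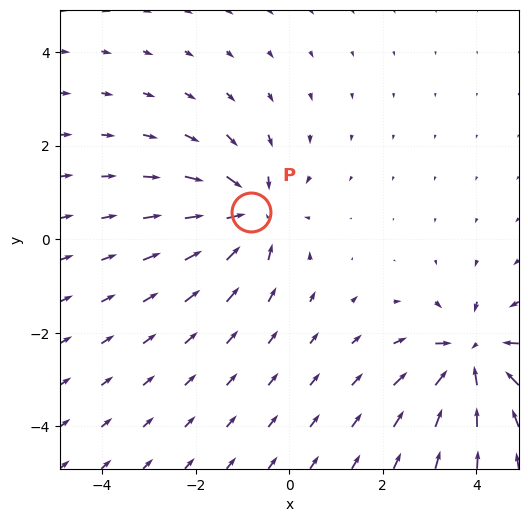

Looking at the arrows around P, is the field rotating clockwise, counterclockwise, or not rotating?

Near P at (-0.8, 0.6) the arrows show no circulation. The curl there is ≈0.

not rotating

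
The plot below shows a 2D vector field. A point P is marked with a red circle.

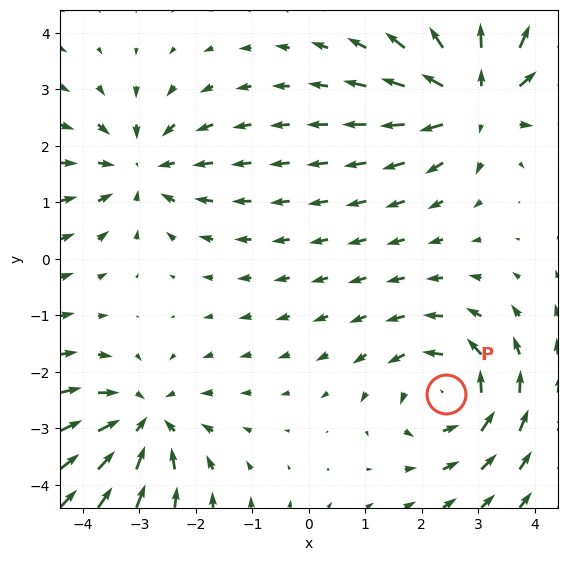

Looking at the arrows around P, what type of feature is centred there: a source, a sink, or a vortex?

At P (2.4, -2.4) the arrows circulate counterclockwise. Divergence ≈0, curl about +4 — near-zero divergence with nonzero curl is a vortex.

vortex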